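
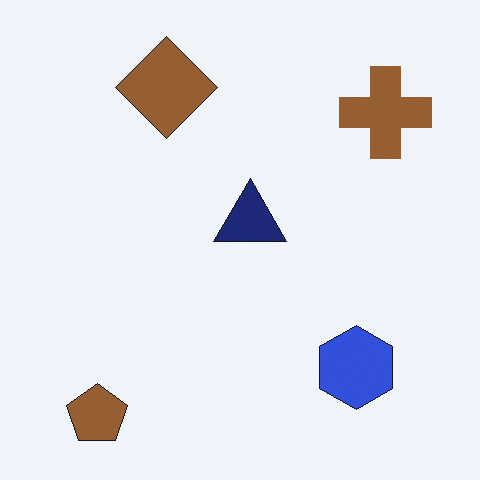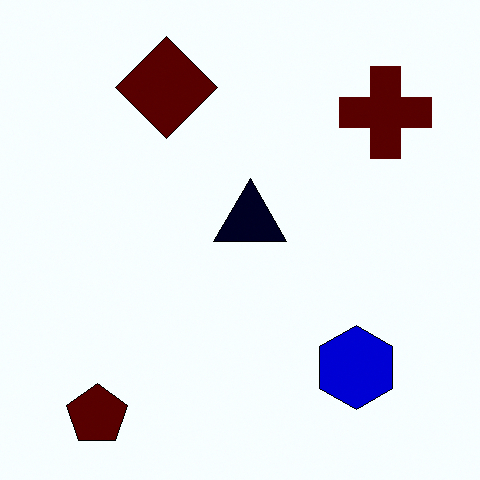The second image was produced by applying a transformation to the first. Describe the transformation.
The image was given much higher contrast.

Tones are pushed away from mid-grey across the whole image — a global contrast change.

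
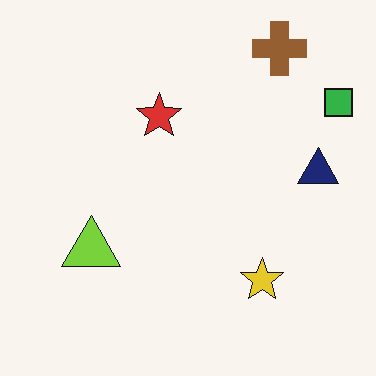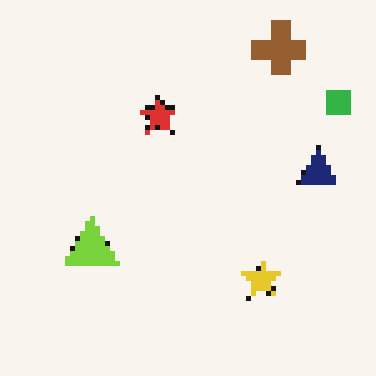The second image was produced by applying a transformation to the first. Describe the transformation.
The transformation is: mildly pixelated.

Shapes are reduced to large square blocks; fine edges and outlines are lost — a downscale-then-upscale (mosaic) effect.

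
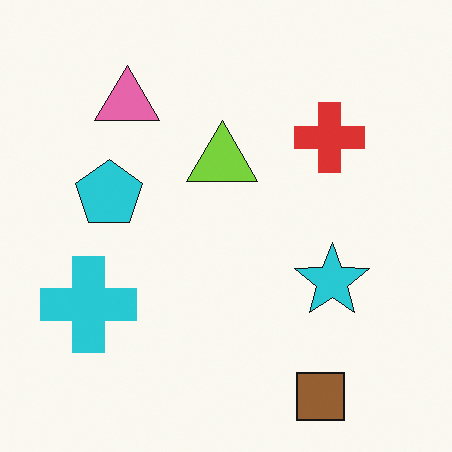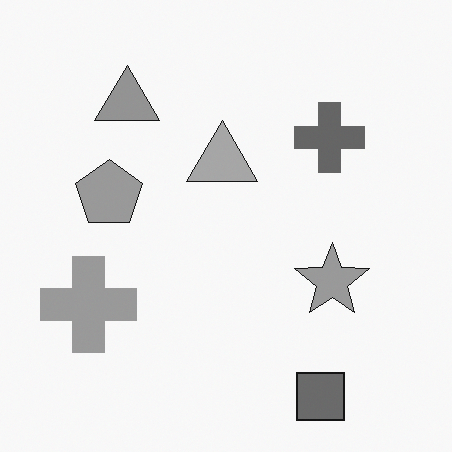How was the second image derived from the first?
The transformation is: converted to grayscale.

All color is removed — every shape is now a shade of grey.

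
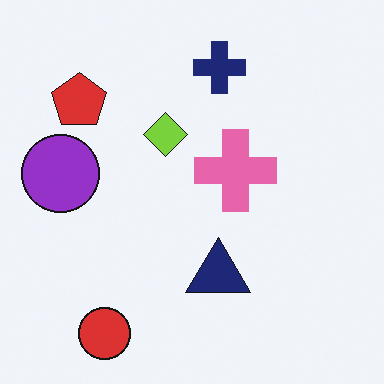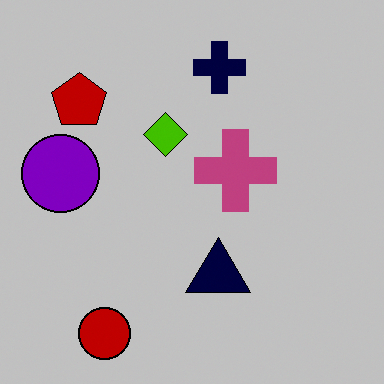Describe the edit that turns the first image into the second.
The transformation is: heavily posterized to just a handful of flat colors.

Each flat color has snapped to a coarser quantized level — most visibly, the near-white background has dropped to a flat grey.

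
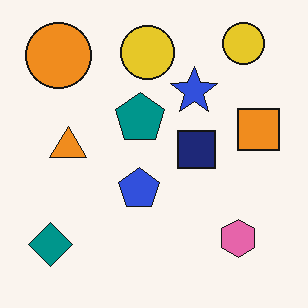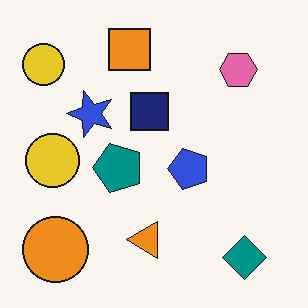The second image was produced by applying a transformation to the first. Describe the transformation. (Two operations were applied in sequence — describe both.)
This is the original image rotated 90° counter-clockwise, then JPEG-compressed with visible artifacts.

The orange circle sits in the top-left of the first image and the bottom-left of the second — consistent with a whole-image 90° counter-clockwise rotation. Blocky 8×8 compression artifacts appear around shape edges and the flat background shows ringing — characteristic JPEG degradation.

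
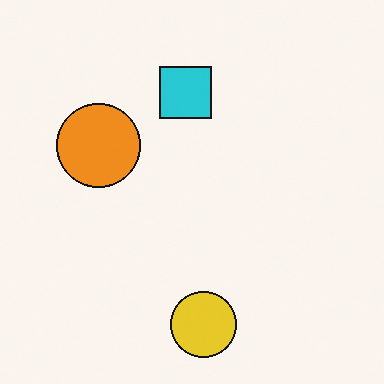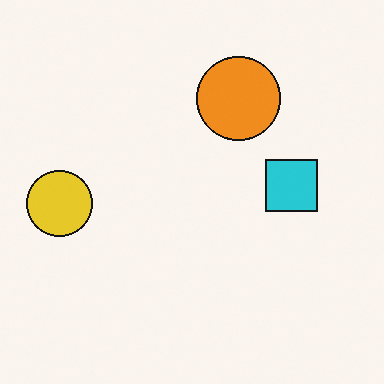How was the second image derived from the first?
It was rotated 90° clockwise.

The yellow circle sits in the bottom of the first image and the left of the second — consistent with a whole-image 90° clockwise rotation.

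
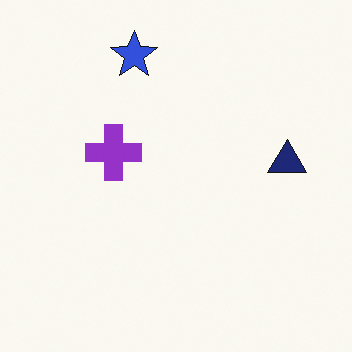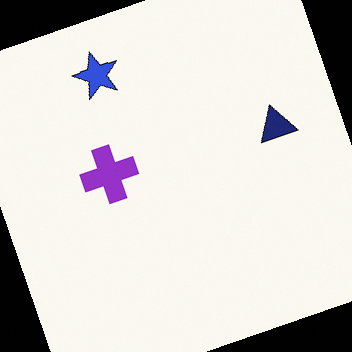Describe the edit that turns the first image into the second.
This is the original image rotated counter-clockwise by a moderate amount.

Every shape is tilted by the same angle and the image corners show triangular fill wedges — a whole-image rotation by a non-right angle.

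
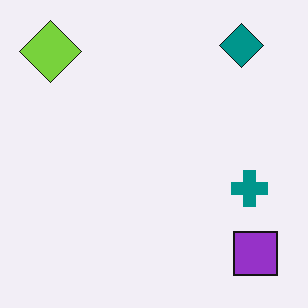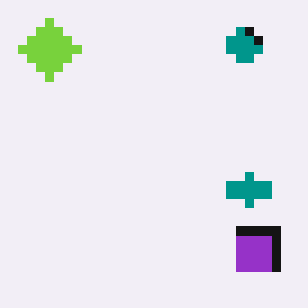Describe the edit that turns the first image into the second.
The second image is the first coarsely pixelated.

Shapes are reduced to large square blocks; fine edges and outlines are lost — a downscale-then-upscale (mosaic) effect.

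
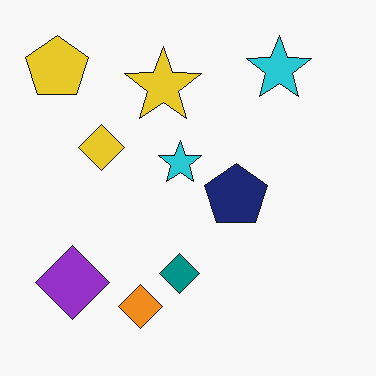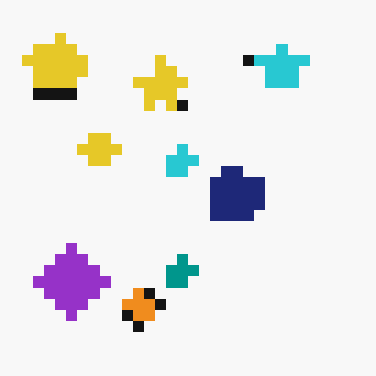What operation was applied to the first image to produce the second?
Heavily pixelated into large blocks.

Shapes are reduced to large square blocks; fine edges and outlines are lost — a downscale-then-upscale (mosaic) effect.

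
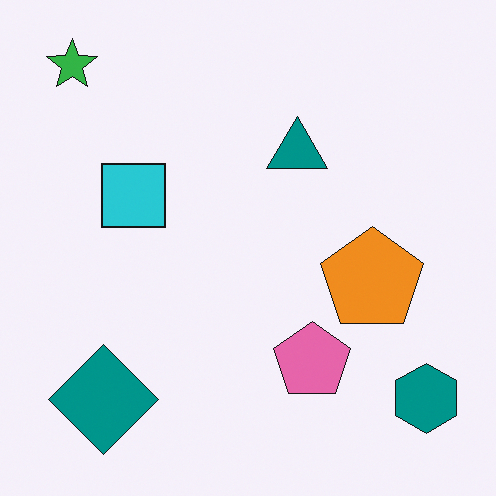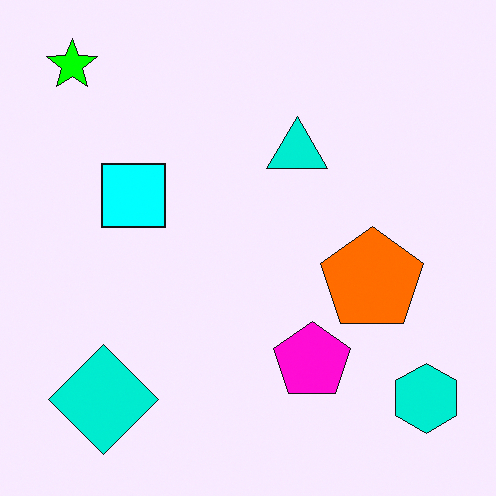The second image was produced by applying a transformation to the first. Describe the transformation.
The transformation is: heavily oversaturated.

All colors are more vivid — a global saturation change.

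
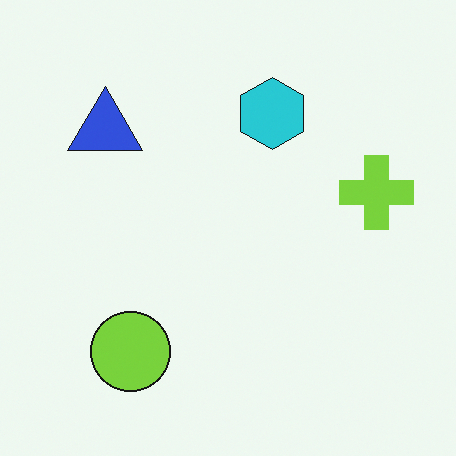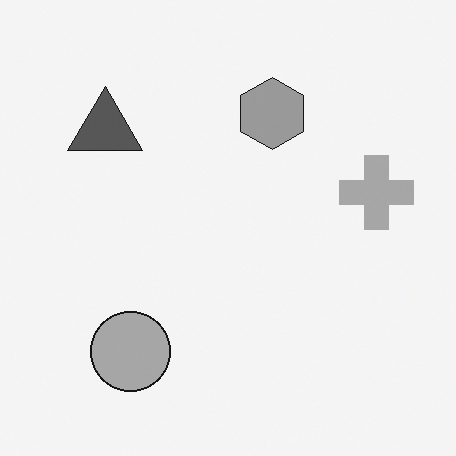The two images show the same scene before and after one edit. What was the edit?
Converted to grayscale.

All color is removed — every shape is now a shade of grey.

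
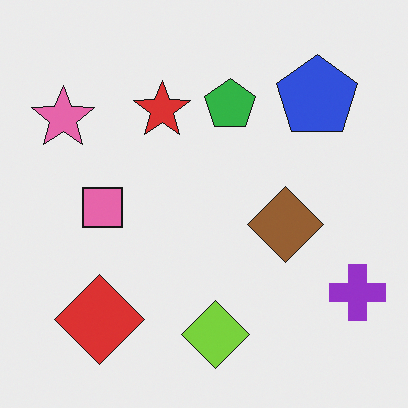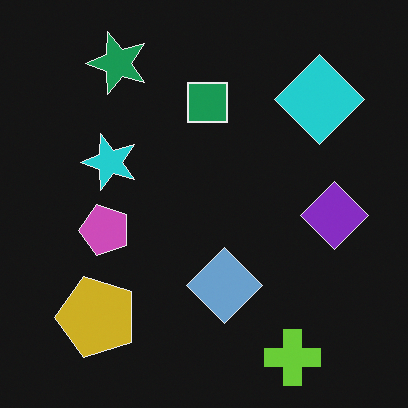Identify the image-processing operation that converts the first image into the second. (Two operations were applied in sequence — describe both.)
The transformation is: color-inverted (negative), then transposed (reflected across the top-left ↔ bottom-right diagonal).

The light background has become dark and every shape's color is its complement — a photographic negative. Shapes have swapped their row and column positions — what was in the top-right is now in the bottom-left — a diagonal reflection.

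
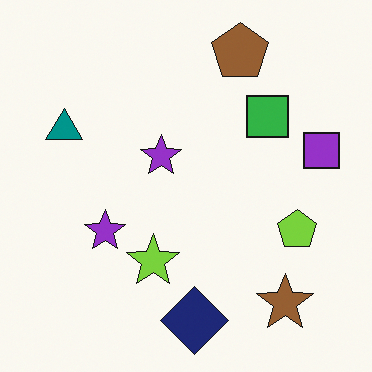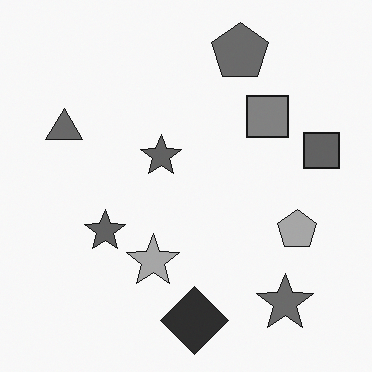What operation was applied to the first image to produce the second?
It was converted to grayscale.

All color is removed — every shape is now a shade of grey.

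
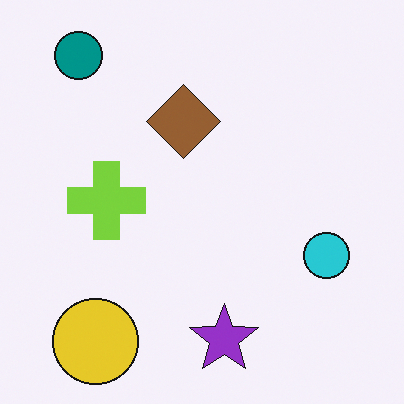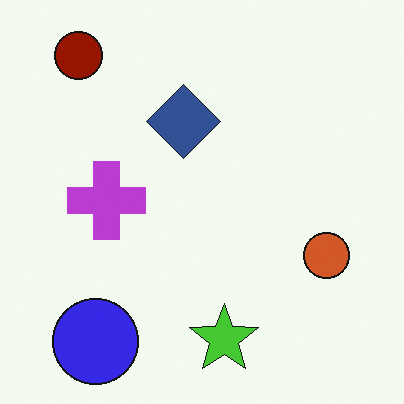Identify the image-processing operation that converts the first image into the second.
Hue-shifted through roughly half the color wheel.

Every shape's color has rotated by the same amount around the hue wheel — a uniform hue shift.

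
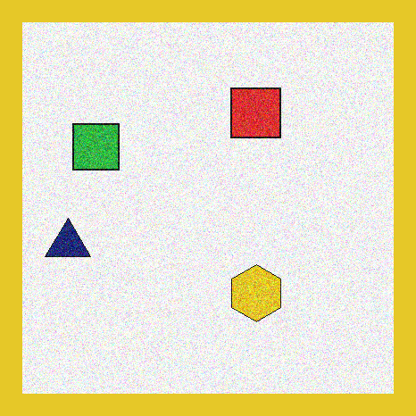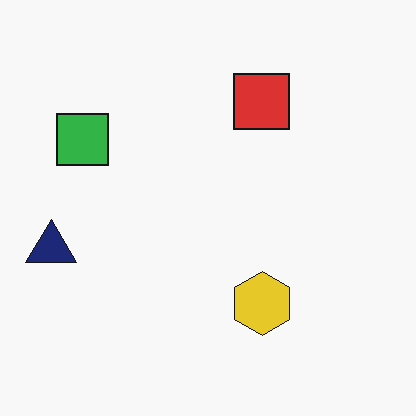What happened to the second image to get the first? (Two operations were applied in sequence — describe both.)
The transformation is: degraded with a thick layer of grain, then framed with a yellow border.

Random speckle covers the whole image, including the flat background. A solid yellow frame runs around the edge of the first image, with the content slightly shrunk inside it.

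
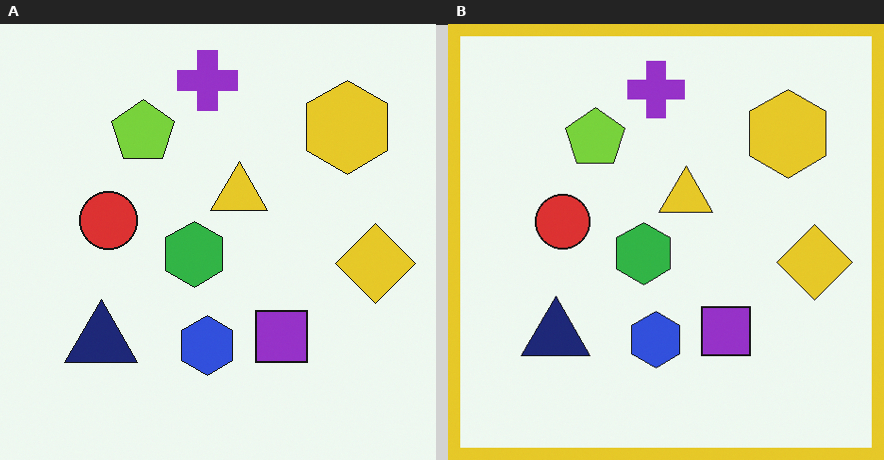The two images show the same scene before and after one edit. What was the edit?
Framed with a yellow border.

A solid yellow frame runs around the edge of the right (B) image, with the content slightly shrunk inside it.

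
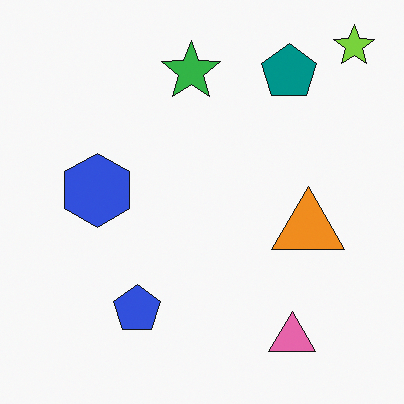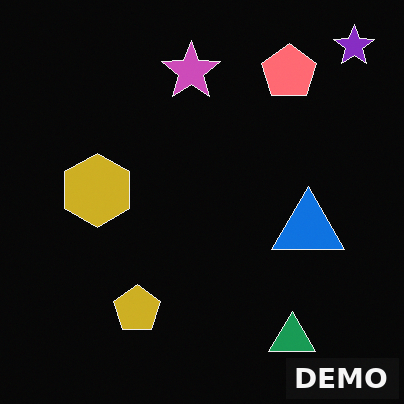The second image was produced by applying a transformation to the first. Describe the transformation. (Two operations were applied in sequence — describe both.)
It was color-inverted (negative), then watermarked with the text "DEMO" in the lower-right corner.

The light background has become dark and every shape's color is its complement — a photographic negative. A dark label reading "DEMO" appears in the lower-right corner.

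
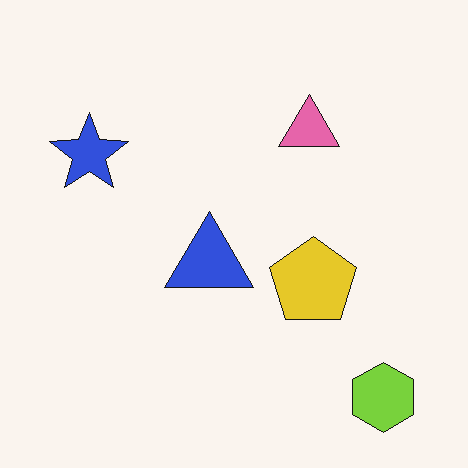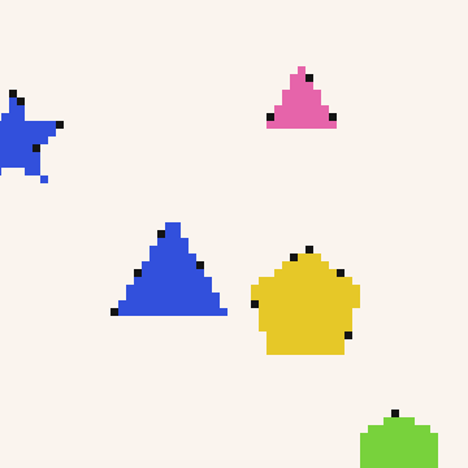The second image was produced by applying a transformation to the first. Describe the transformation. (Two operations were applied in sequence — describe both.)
The image was moderately pixelated, then cropped slightly and scaled back up.

Shapes are reduced to large square blocks; fine edges and outlines are lost — a downscale-then-upscale (mosaic) effect. The visible shapes are larger and the field of view is narrower; shapes near the original edges may be partly or wholly outside the frame — a crop-and-rescale.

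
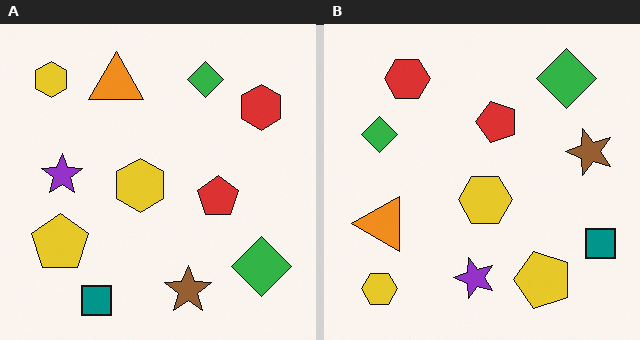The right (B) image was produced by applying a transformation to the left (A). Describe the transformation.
The right (B) image is the left (A) rotated 90° counter-clockwise.

The teal square sits in the bottom-left of the left (A) image and the bottom-right of the right (B) — consistent with a whole-image 90° counter-clockwise rotation.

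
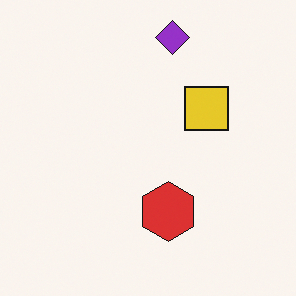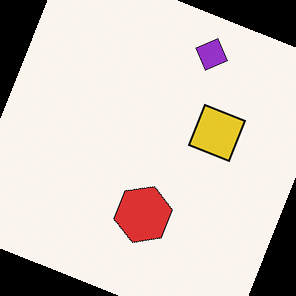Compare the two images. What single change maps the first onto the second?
The second image is the first rotated clockwise by a moderate amount.

Every shape is tilted by the same angle and the image corners show triangular fill wedges — a whole-image rotation by a non-right angle.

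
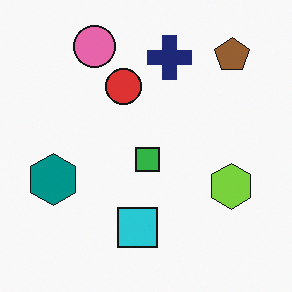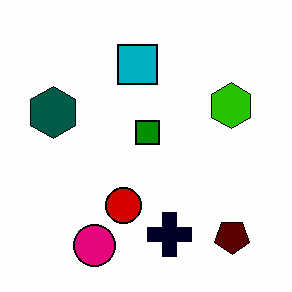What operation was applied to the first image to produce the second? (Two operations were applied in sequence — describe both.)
This is the original image given much higher contrast, then flipped vertically (top ↔ bottom).

Tones are pushed away from mid-grey across the whole image — a global contrast change. The pink circle is in the top-left of the first image and the bottom-left of the second — shapes on opposite sides of the horizontal midline have swapped in a mirror flip.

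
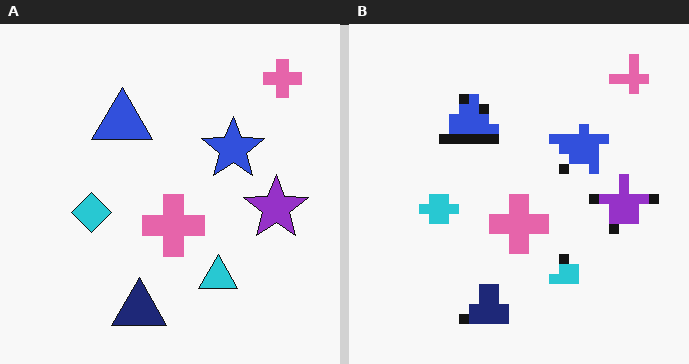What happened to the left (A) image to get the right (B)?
This is the original image coarsely pixelated.

Shapes are reduced to large square blocks; fine edges and outlines are lost — a downscale-then-upscale (mosaic) effect.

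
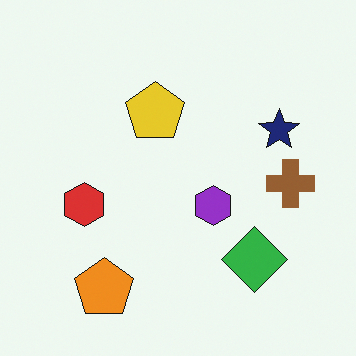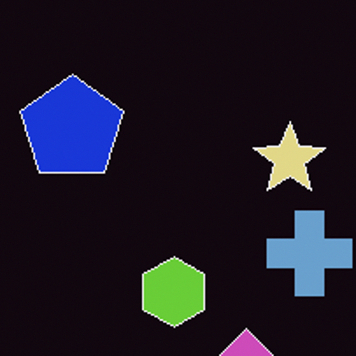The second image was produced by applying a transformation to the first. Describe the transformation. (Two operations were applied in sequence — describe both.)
This is the original image color-inverted (negative), then cropped to a noticeably smaller region and rescaled.

The light background has become dark and every shape's color is its complement — a photographic negative. The visible shapes are larger and the field of view is narrower; shapes near the original edges may be partly or wholly outside the frame — a crop-and-rescale.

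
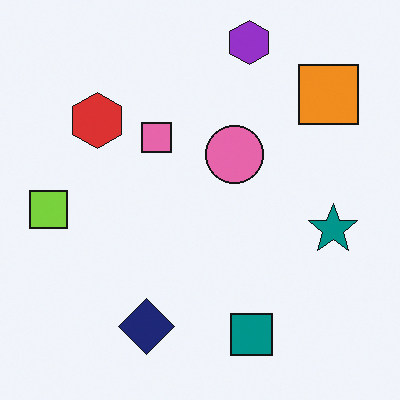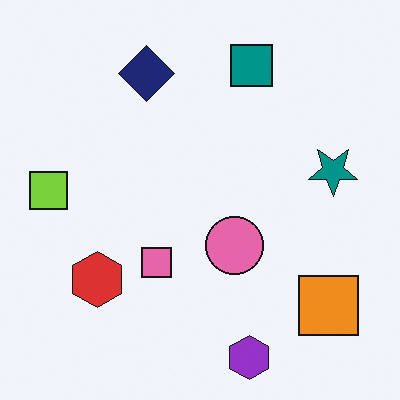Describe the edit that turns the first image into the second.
This is the original image flipped vertically (top ↔ bottom).

The purple hexagon is in the top of the first image and the bottom of the second — shapes on opposite sides of the horizontal midline have swapped in a mirror flip.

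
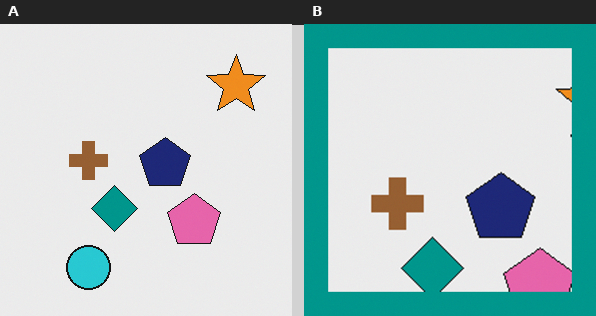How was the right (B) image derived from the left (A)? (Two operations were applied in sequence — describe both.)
The transformation is: cropped slightly and scaled back up, then framed with a teal border.

The visible shapes are larger and the field of view is narrower; shapes near the original edges may be partly or wholly outside the frame — a crop-and-rescale. A solid teal frame runs around the edge of the right (B) image, with the content slightly shrunk inside it.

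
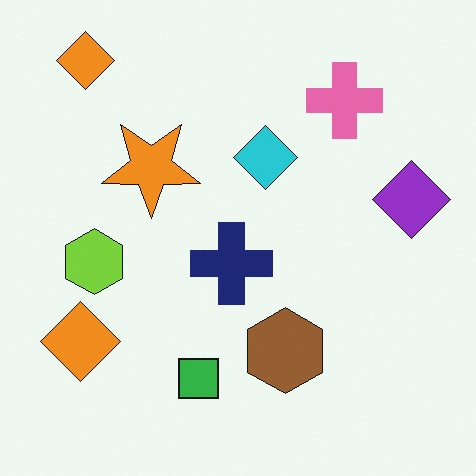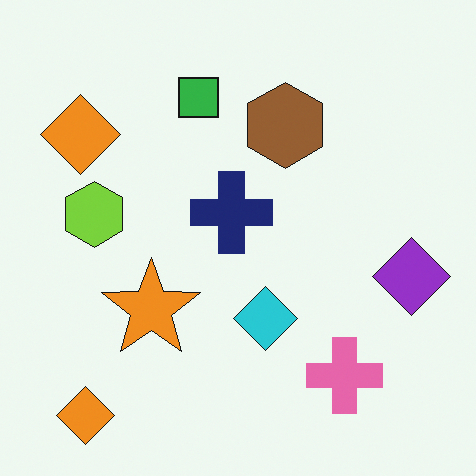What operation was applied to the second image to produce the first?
The first image is the second flipped vertically (top ↔ bottom).

The green square is in the top of the second image and the bottom of the first — shapes on opposite sides of the horizontal midline have swapped in a mirror flip.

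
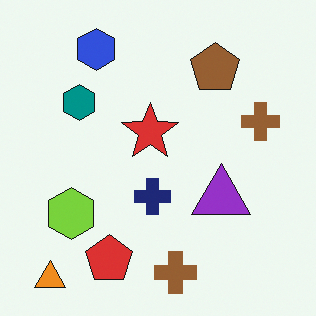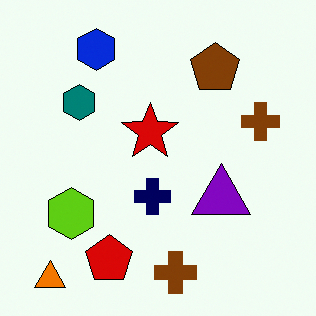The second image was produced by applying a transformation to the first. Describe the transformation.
The image was given slightly increased contrast.

Tones are pushed away from mid-grey across the whole image — a global contrast change.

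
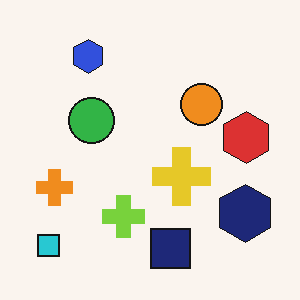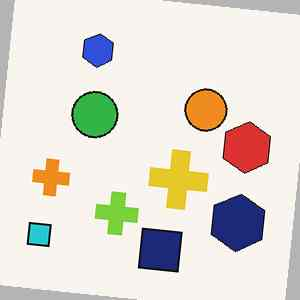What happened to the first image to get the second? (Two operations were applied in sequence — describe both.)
Rotated clockwise by a small amount, then given moderate JPEG compression.

Every shape is tilted by the same angle and the image corners show triangular fill wedges — a whole-image rotation by a non-right angle. Blocky 8×8 compression artifacts appear around shape edges and the flat background shows ringing — characteristic JPEG degradation.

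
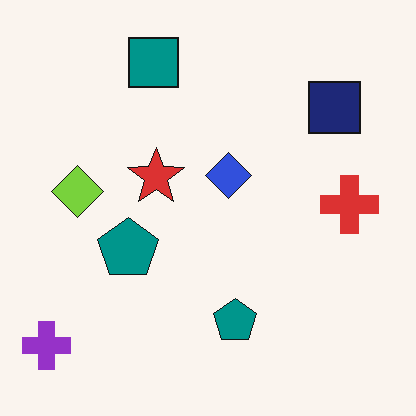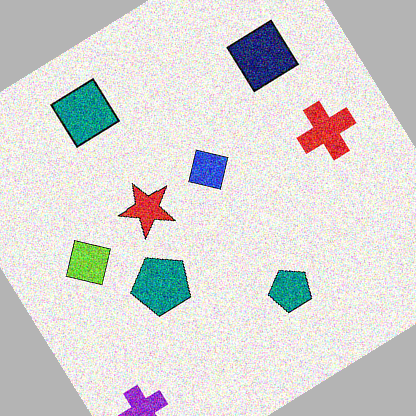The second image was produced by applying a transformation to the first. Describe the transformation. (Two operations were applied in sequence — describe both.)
It was degraded with heavy additive noise, then rotated counter-clockwise by a large amount — several tens of degrees.

Random speckle covers the whole image, including the flat background. Every shape is tilted by the same angle and the image corners show triangular fill wedges — a whole-image rotation by a non-right angle.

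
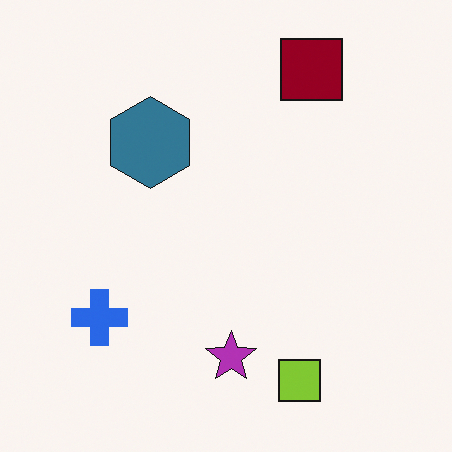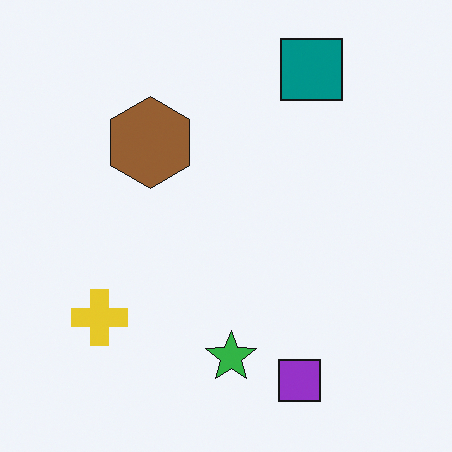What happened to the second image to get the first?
This is the original image hue-shifted through roughly half the color wheel.

Every shape's color has rotated by the same amount around the hue wheel — a uniform hue shift.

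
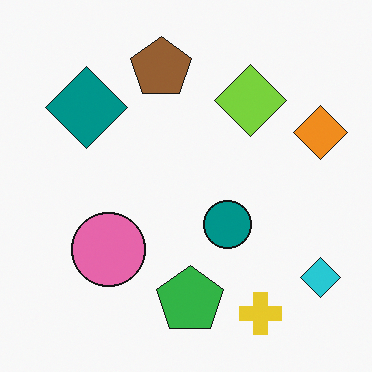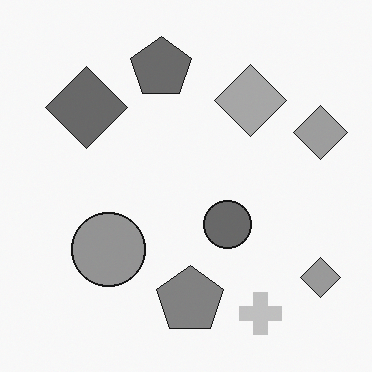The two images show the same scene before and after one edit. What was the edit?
The image was converted to grayscale.

All color is removed — every shape is now a shade of grey.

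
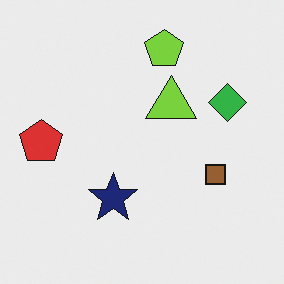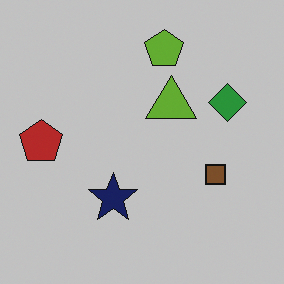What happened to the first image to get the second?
The second image is the first darkened a little.

Every pixel — background and shapes alike — is uniformly darkened.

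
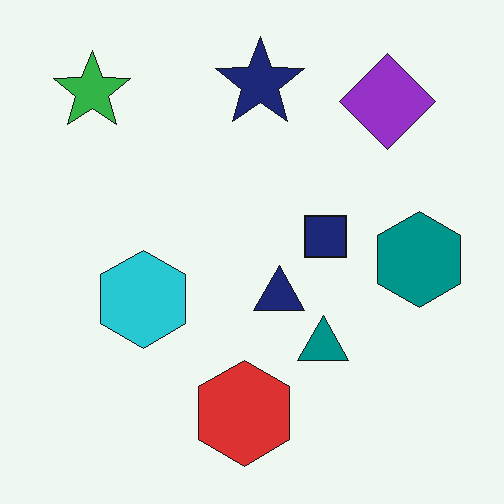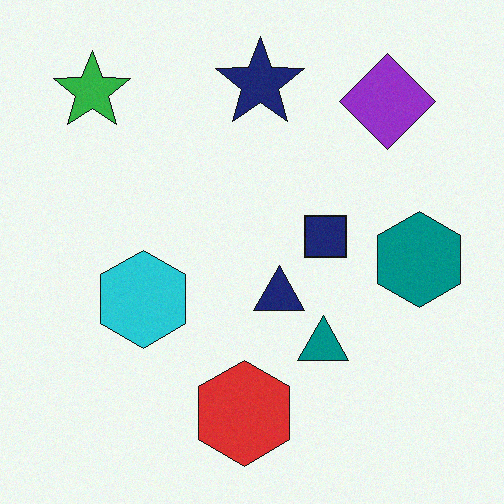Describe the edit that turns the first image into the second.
This is the original image degraded with a light layer of grain.

Random speckle covers the whole image, including the flat background.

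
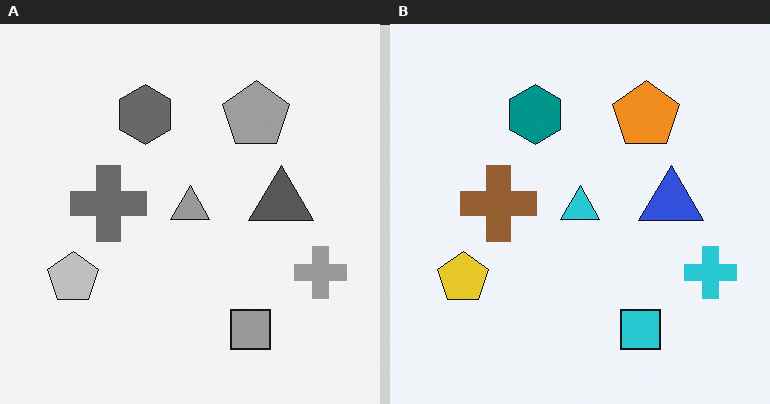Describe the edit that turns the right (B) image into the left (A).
It was converted to grayscale.

All color is removed — every shape is now a shade of grey.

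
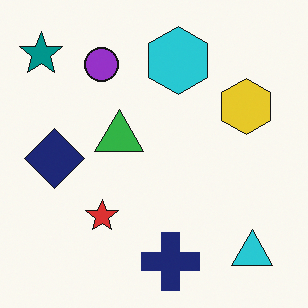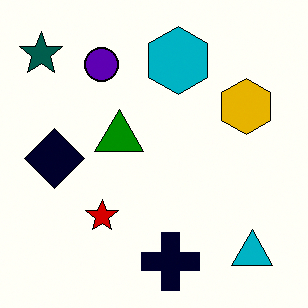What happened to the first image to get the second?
Given much higher contrast.

Tones are pushed away from mid-grey across the whole image — a global contrast change.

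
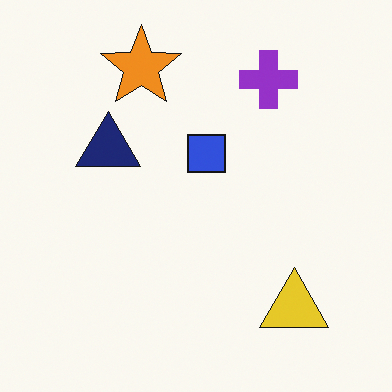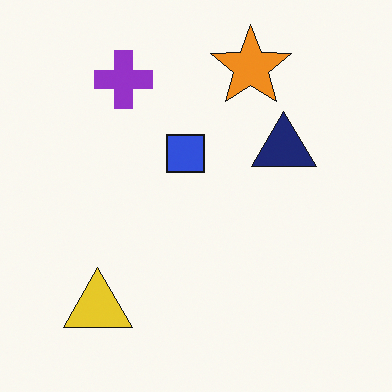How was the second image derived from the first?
Flipped horizontally (left ↔ right).

The yellow triangle is in the bottom-right of the first image and the bottom-left of the second — shapes on opposite sides of the vertical midline have swapped in a mirror flip.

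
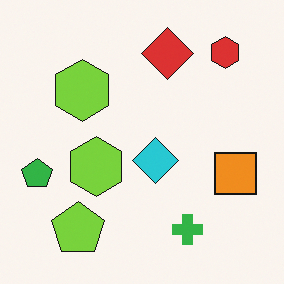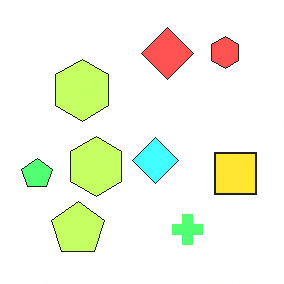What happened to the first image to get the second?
This is the original image brightened a lot.

Every pixel — background and shapes alike — is uniformly brightened.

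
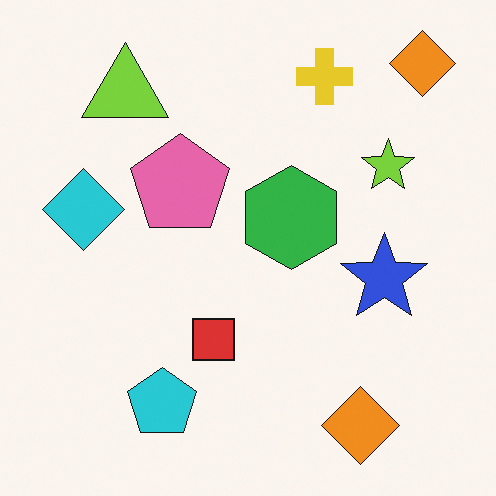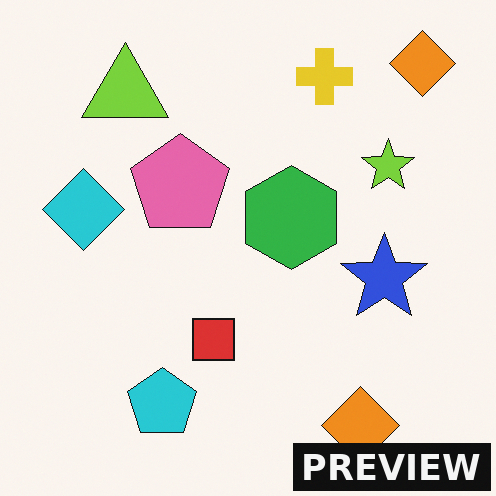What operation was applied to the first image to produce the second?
The transformation is: watermarked with the text "PREVIEW" in the lower-right corner.

A dark label reading "PREVIEW" appears in the lower-right corner.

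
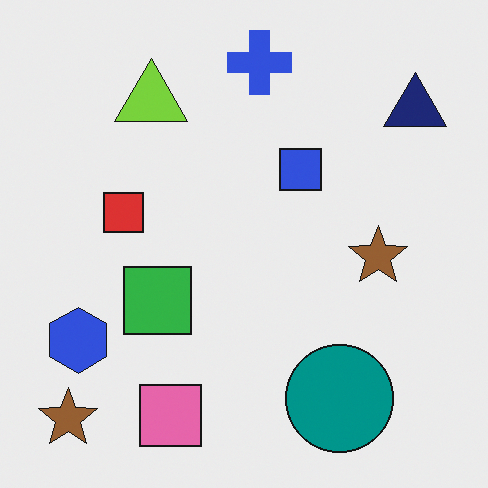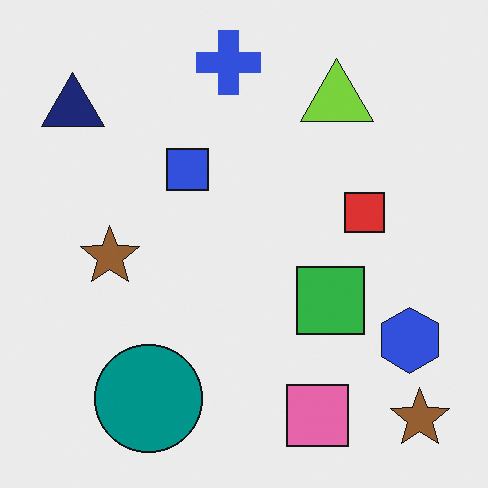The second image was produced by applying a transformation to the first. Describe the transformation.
It was flipped horizontally (left ↔ right).

The navy triangle is in the top-right of the first image and the top-left of the second — shapes on opposite sides of the vertical midline have swapped in a mirror flip.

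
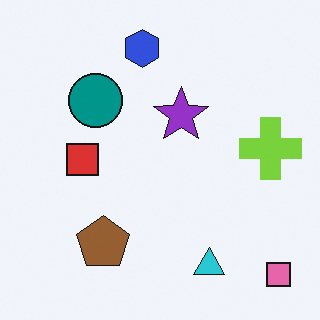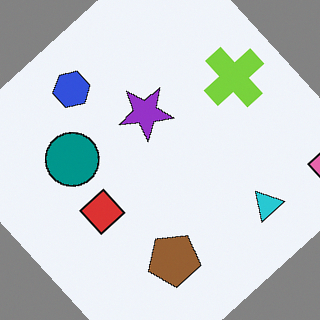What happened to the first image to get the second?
Rotated counter-clockwise by a large amount — several tens of degrees.

Every shape is tilted by the same angle and the image corners show triangular fill wedges — a whole-image rotation by a non-right angle.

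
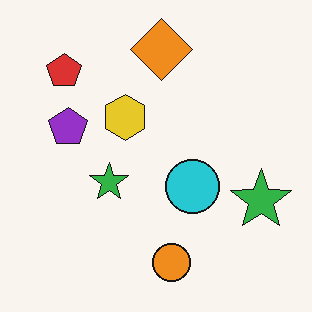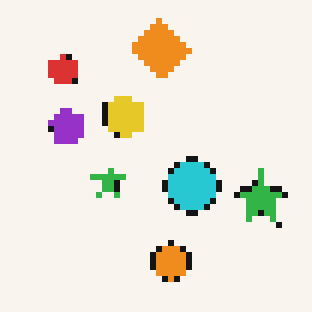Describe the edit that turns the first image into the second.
This is the original image pixelated into visible square blocks.

Shapes are reduced to large square blocks; fine edges and outlines are lost — a downscale-then-upscale (mosaic) effect.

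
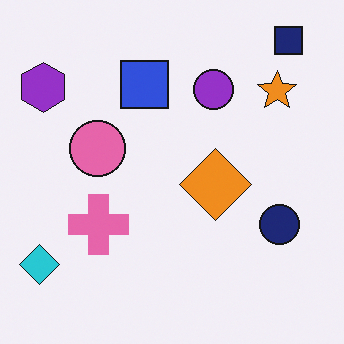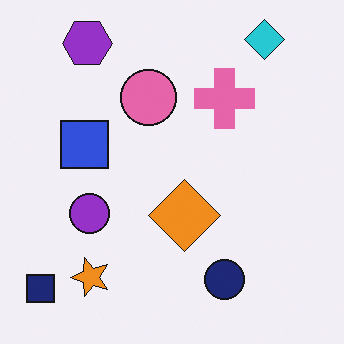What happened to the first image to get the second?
It was transposed (reflected across the top-left ↔ bottom-right diagonal).

Shapes have swapped their row and column positions — what was in the top-right is now in the bottom-left — a diagonal reflection.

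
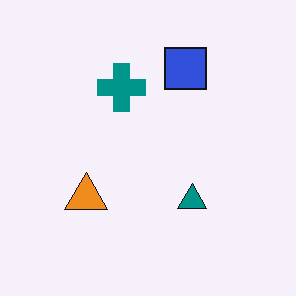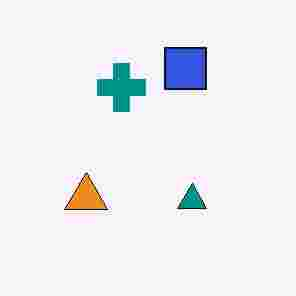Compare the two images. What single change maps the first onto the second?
The image was degraded with heavy JPEG compression.

Blocky 8×8 compression artifacts appear around shape edges and the flat background shows ringing — characteristic JPEG degradation.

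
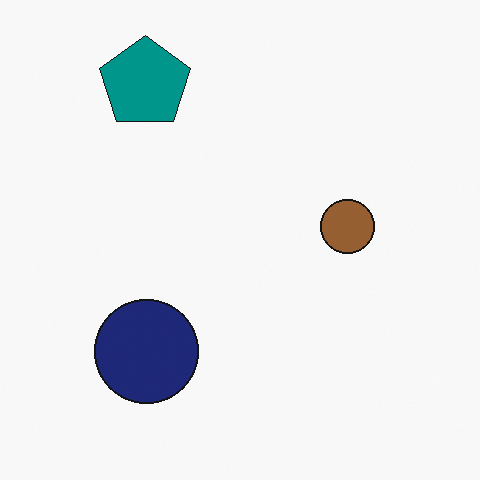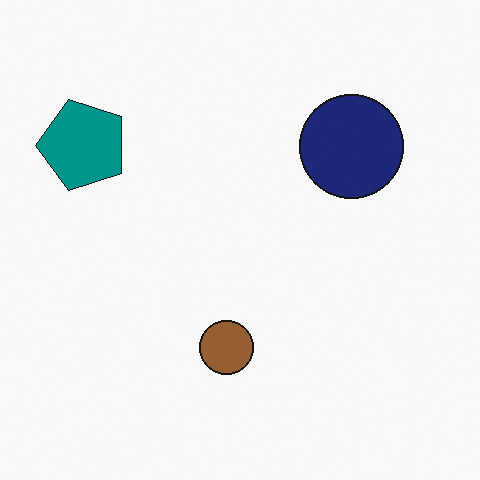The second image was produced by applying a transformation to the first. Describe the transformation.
The transformation is: transposed (reflected across the top-left ↔ bottom-right diagonal).

Shapes have swapped their row and column positions — what was in the top-right is now in the bottom-left — a diagonal reflection.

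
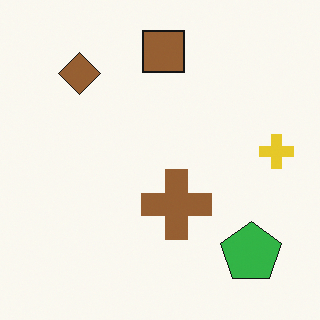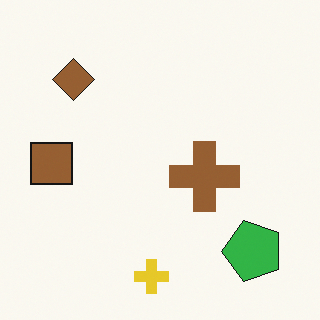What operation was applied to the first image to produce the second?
The transformation is: transposed (reflected across the top-left ↔ bottom-right diagonal).

Shapes have swapped their row and column positions — what was in the top-right is now in the bottom-left — a diagonal reflection.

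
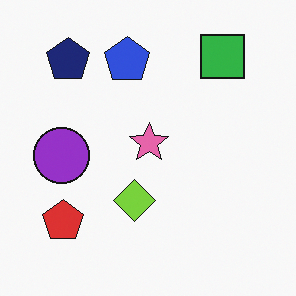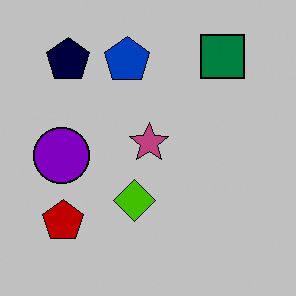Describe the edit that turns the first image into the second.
The second image is the first heavily posterized to just a handful of flat colors.

Each flat color has snapped to a coarser quantized level — most visibly, the near-white background has dropped to a flat grey.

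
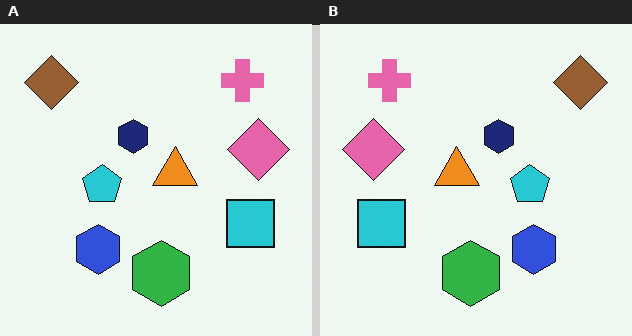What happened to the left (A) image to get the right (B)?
The right (B) image is the left (A) flipped horizontally (left ↔ right).

The brown diamond is in the top-left of the left (A) image and the top-right of the right (B) — shapes on opposite sides of the vertical midline have swapped in a mirror flip.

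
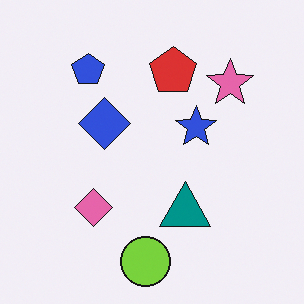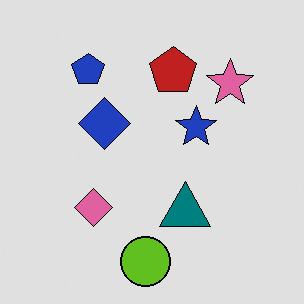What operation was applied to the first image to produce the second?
It was moderately posterized.

Each flat color has snapped to a coarser quantized level — most visibly, the near-white background has dropped to a flat grey.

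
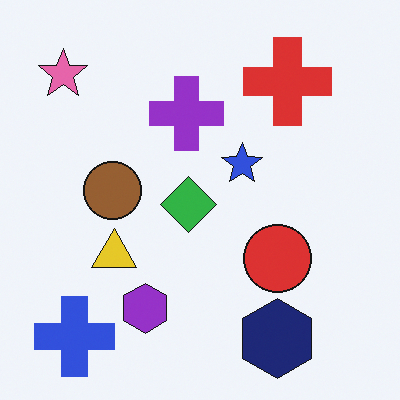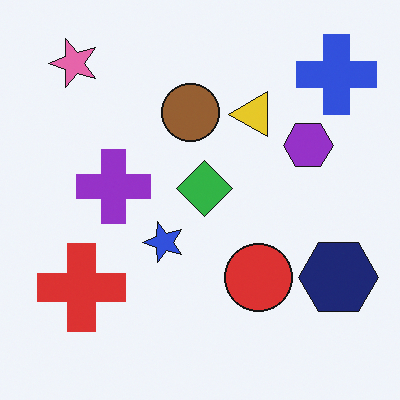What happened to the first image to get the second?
The transformation is: transposed (reflected across the top-left ↔ bottom-right diagonal).

Shapes have swapped their row and column positions — what was in the top-right is now in the bottom-left — a diagonal reflection.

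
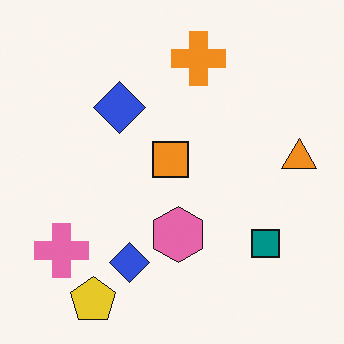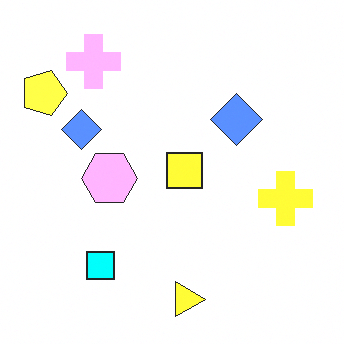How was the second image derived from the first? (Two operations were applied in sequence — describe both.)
The image was noticeably brightened, then rotated 90° clockwise.

Every pixel — background and shapes alike — is uniformly brightened. The yellow pentagon sits in the bottom-left of the first image and the top-left of the second — consistent with a whole-image 90° clockwise rotation.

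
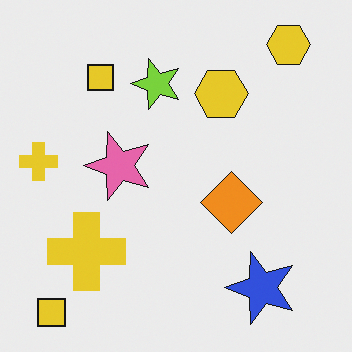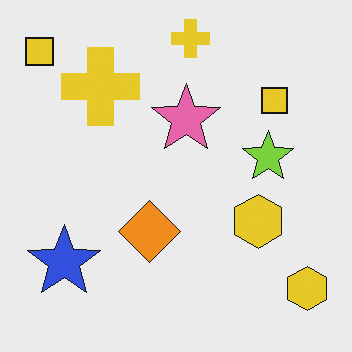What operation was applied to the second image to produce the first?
This is the original image rotated 90° counter-clockwise.

The blue star sits in the bottom-left of the second image and the bottom-right of the first — consistent with a whole-image 90° counter-clockwise rotation.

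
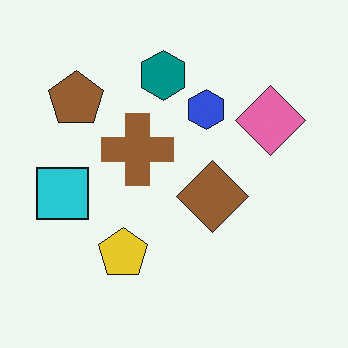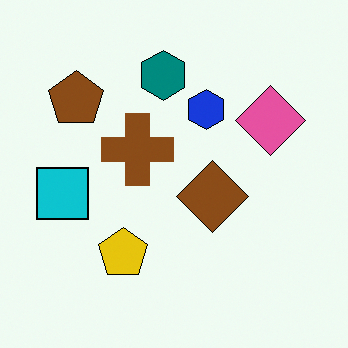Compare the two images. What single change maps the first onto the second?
The second image is the first given slightly increased contrast.

Tones are pushed away from mid-grey across the whole image — a global contrast change.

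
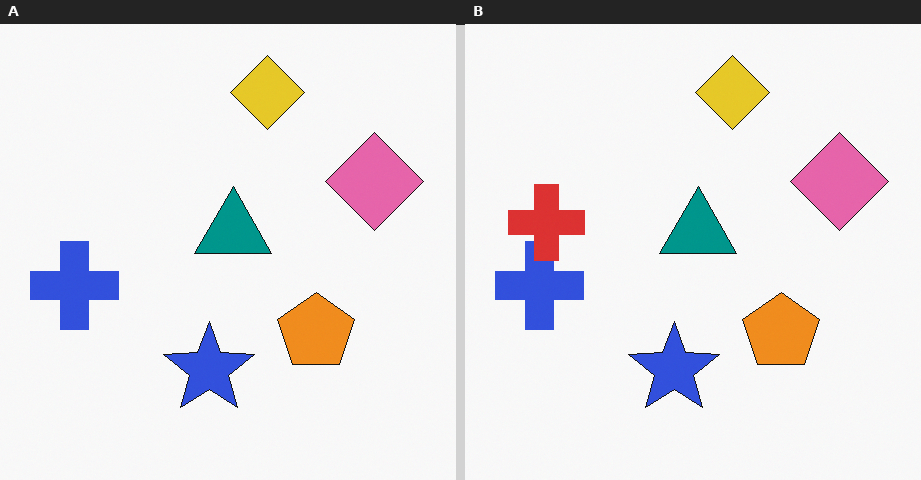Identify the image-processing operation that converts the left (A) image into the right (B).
The right (B) image is the left (A) overlaid with an additional red cross.

A red cross appears in the right (B) image that is absent from the left (A).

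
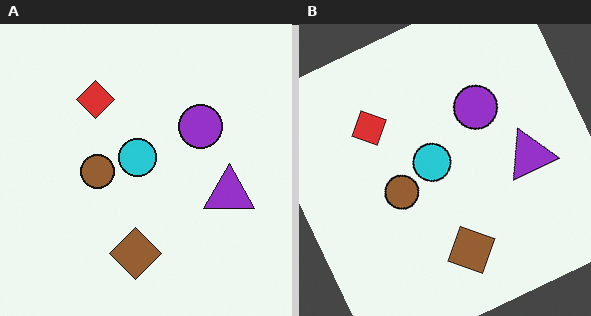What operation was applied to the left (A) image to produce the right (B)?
The transformation is: rotated counter-clockwise by a moderate amount.

Every shape is tilted by the same angle and the image corners show triangular fill wedges — a whole-image rotation by a non-right angle.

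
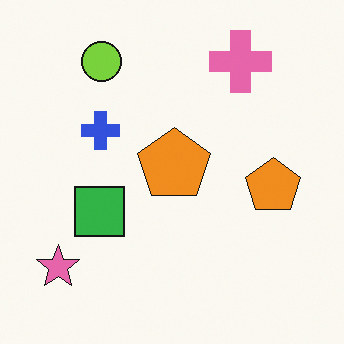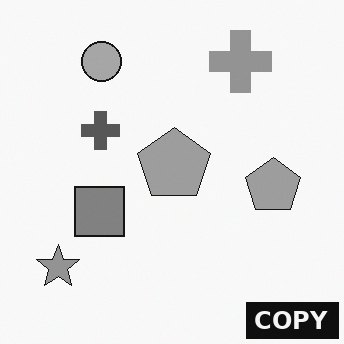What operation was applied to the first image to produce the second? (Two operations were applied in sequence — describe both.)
This is the original image converted to grayscale, then watermarked with the text "COPY" in the lower-right corner.

All color is removed — every shape is now a shade of grey. A dark label reading "COPY" appears in the lower-right corner.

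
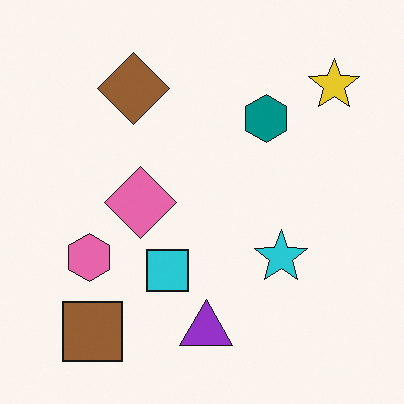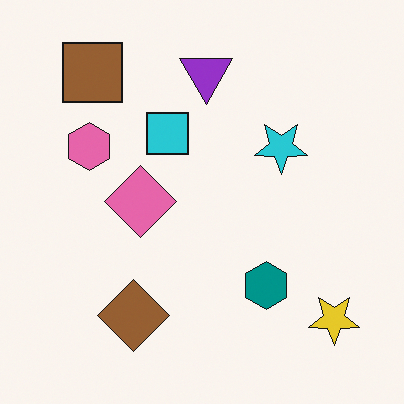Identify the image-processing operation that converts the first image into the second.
The image was flipped vertically (top ↔ bottom).

The brown square is in the bottom-left of the first image and the top-left of the second — shapes on opposite sides of the horizontal midline have swapped in a mirror flip.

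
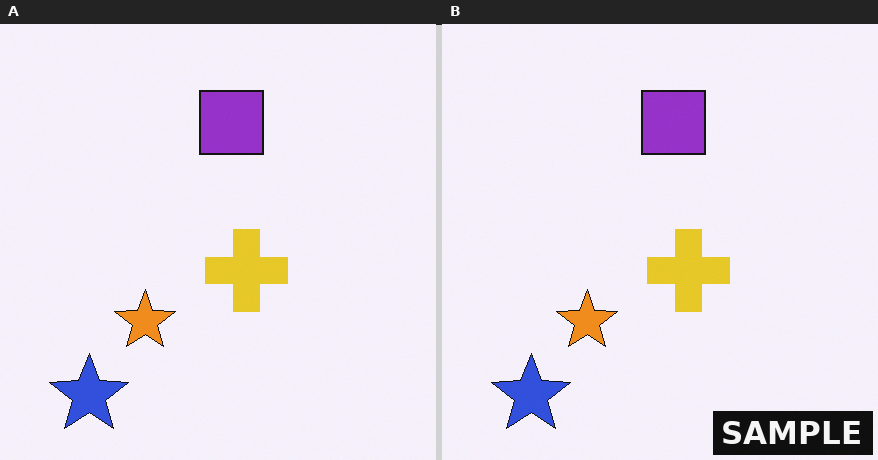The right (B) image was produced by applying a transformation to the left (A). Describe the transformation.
The image was watermarked with the text "SAMPLE" in the lower-right corner.

A dark label reading "SAMPLE" appears in the lower-right corner.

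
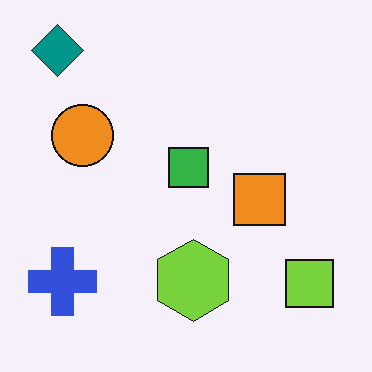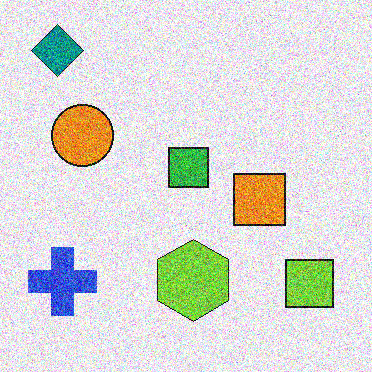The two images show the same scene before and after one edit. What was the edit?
The image was degraded with a thick layer of grain.

Random speckle covers the whole image, including the flat background.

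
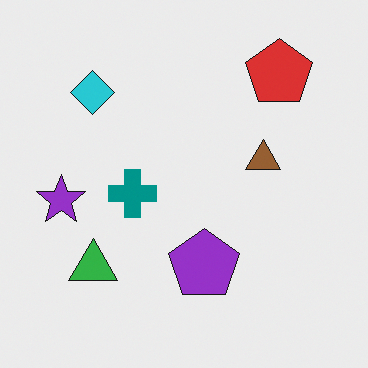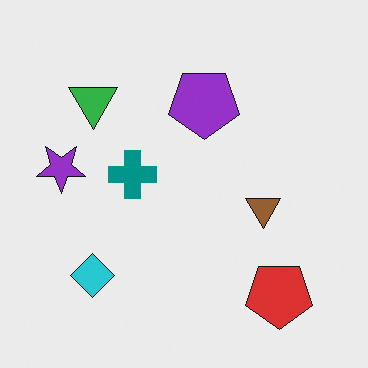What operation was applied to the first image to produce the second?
The transformation is: flipped vertically (top ↔ bottom).

The red pentagon is in the top-right of the first image and the bottom-right of the second — shapes on opposite sides of the horizontal midline have swapped in a mirror flip.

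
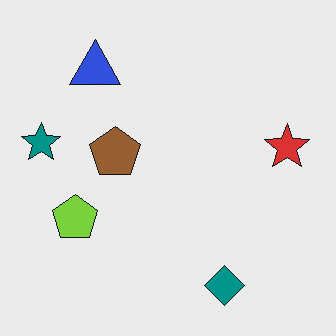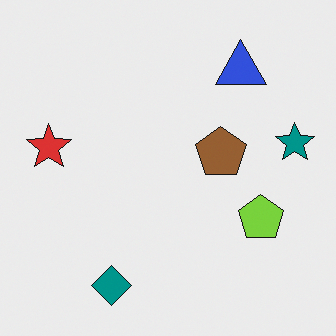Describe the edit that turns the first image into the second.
It was flipped horizontally (left ↔ right).

The teal star is in the left of the first image and the right of the second — shapes on opposite sides of the vertical midline have swapped in a mirror flip.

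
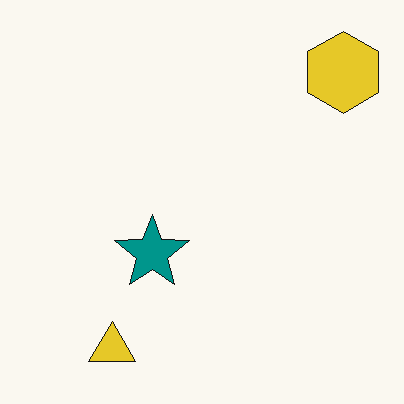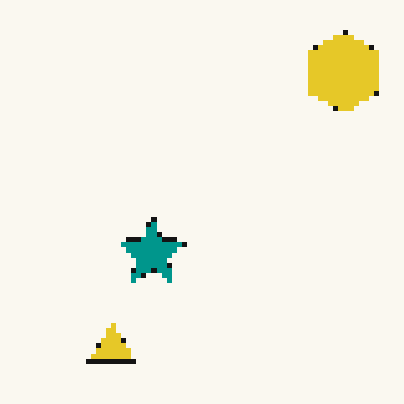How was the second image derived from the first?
Lightly pixelated (a mild mosaic effect).

Shapes are reduced to large square blocks; fine edges and outlines are lost — a downscale-then-upscale (mosaic) effect.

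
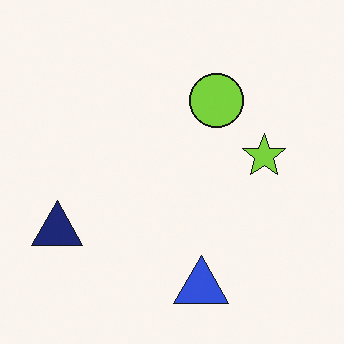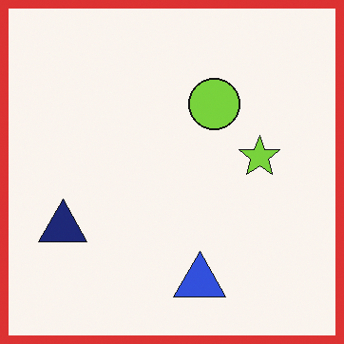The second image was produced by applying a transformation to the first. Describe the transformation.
The second image is the first framed with a red border.

A solid red frame runs around the edge of the second image, with the content slightly shrunk inside it.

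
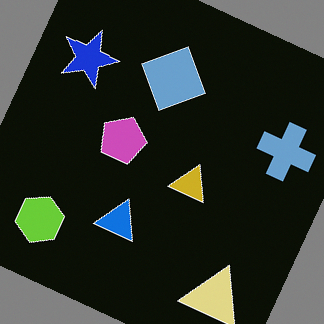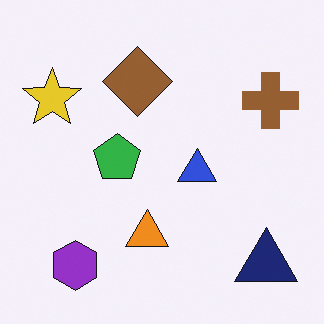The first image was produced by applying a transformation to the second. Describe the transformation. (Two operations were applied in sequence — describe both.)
This is the original image color-inverted (negative), then rotated clockwise by a moderate amount.

The light background has become dark and every shape's color is its complement — a photographic negative. Every shape is tilted by the same angle and the image corners show triangular fill wedges — a whole-image rotation by a non-right angle.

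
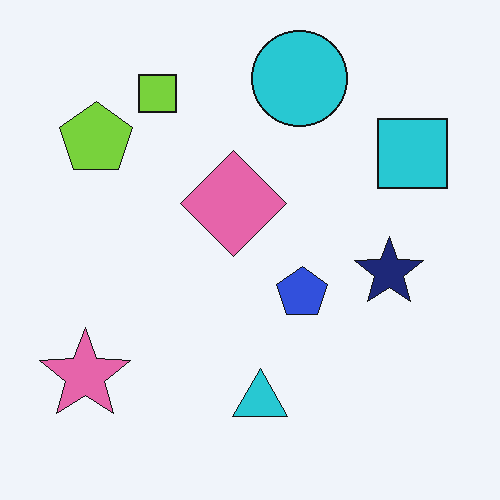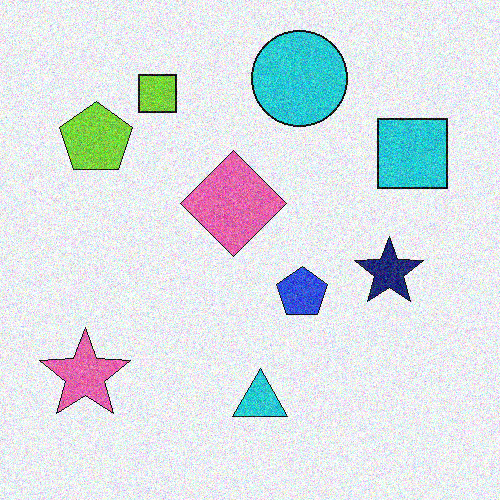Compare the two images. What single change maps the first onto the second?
This is the original image degraded with visible gaussian noise.

Random speckle covers the whole image, including the flat background.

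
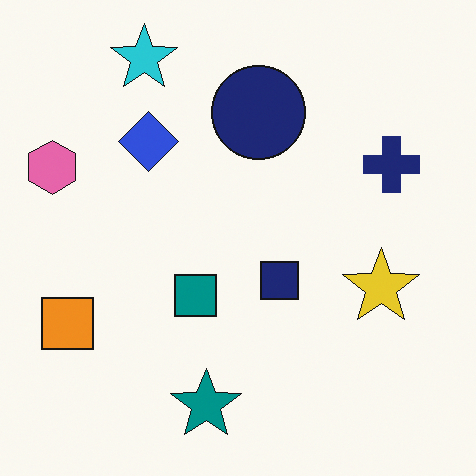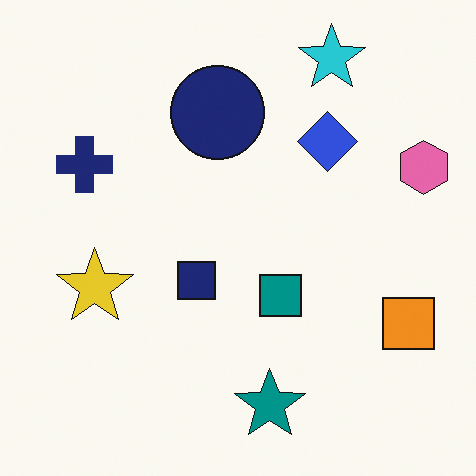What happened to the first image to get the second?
The transformation is: flipped horizontally (left ↔ right).

The pink hexagon is in the left of the first image and the right of the second — shapes on opposite sides of the vertical midline have swapped in a mirror flip.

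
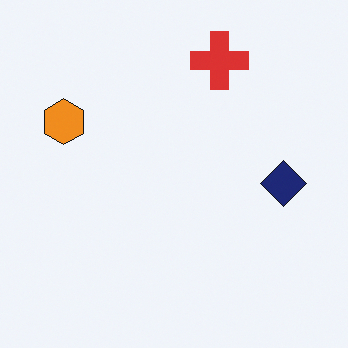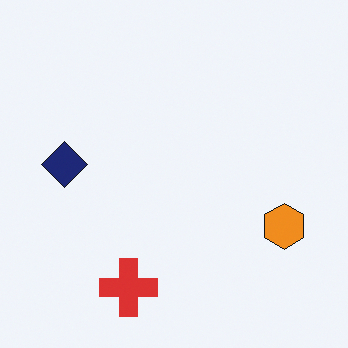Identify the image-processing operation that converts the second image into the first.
The transformation is: rotated 180°.

The red cross sits in the bottom of the second image and the top of the first — consistent with a whole-image 180° rotation.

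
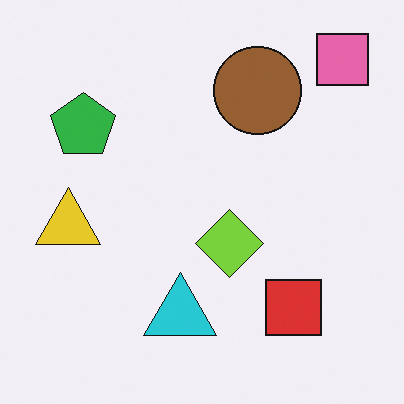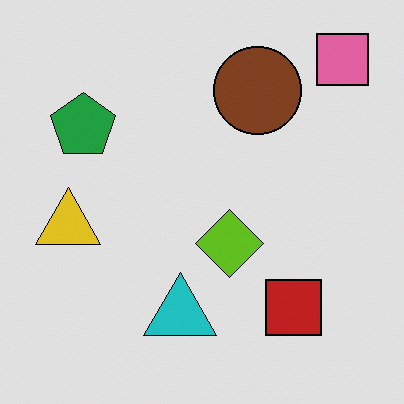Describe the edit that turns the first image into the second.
The transformation is: moderately posterized.

Each flat color has snapped to a coarser quantized level — most visibly, the near-white background has dropped to a flat grey.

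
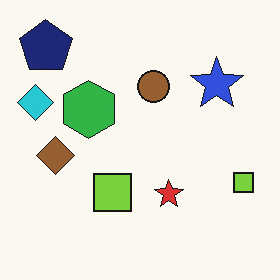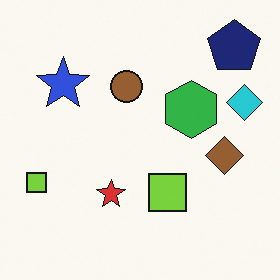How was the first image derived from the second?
The first image is the second flipped horizontally (left ↔ right).

The cyan diamond is in the right of the second image and the left of the first — shapes on opposite sides of the vertical midline have swapped in a mirror flip.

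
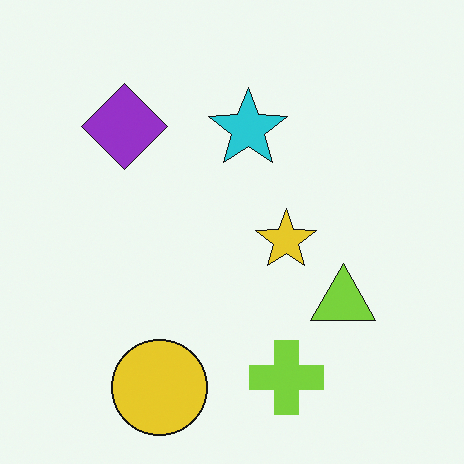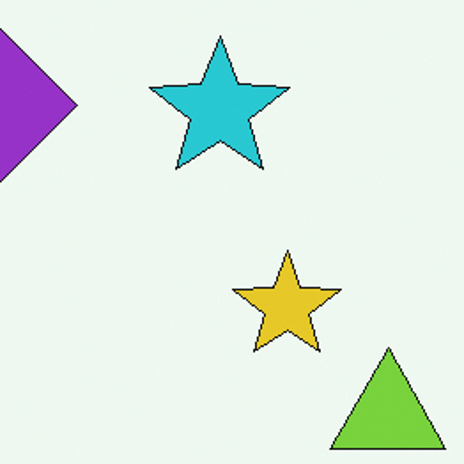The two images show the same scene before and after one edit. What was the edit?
This is the original image cropped to a noticeably smaller region and rescaled.

The visible shapes are larger and the field of view is narrower; shapes near the original edges may be partly or wholly outside the frame — a crop-and-rescale.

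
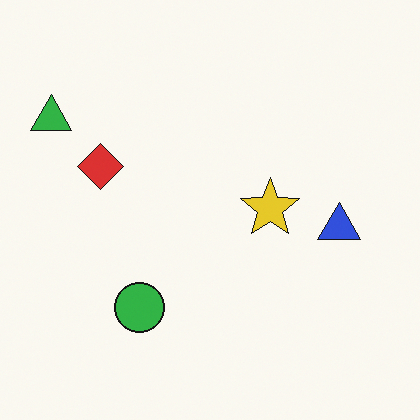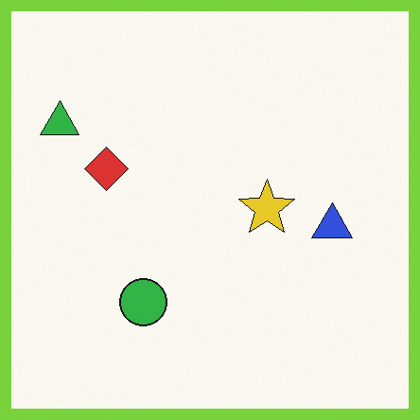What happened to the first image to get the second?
Framed with a lime border.

A solid lime frame runs around the edge of the second image, with the content slightly shrunk inside it.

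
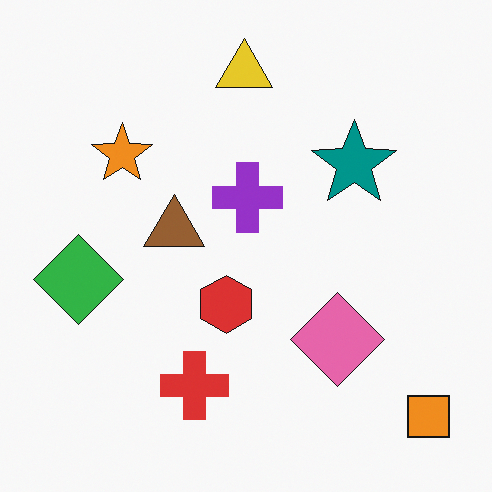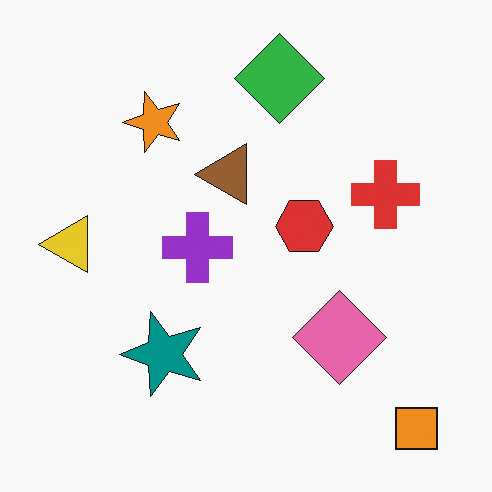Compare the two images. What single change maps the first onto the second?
The image was transposed (reflected across the top-left ↔ bottom-right diagonal).

Shapes have swapped their row and column positions — what was in the top-right is now in the bottom-left — a diagonal reflection.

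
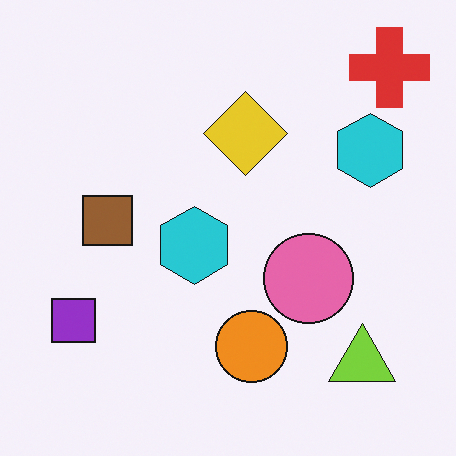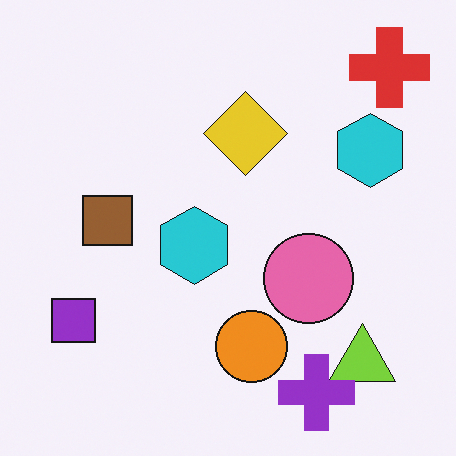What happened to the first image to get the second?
The second image is the first overlaid with an additional purple cross.

A purple cross appears in the second image that is absent from the first.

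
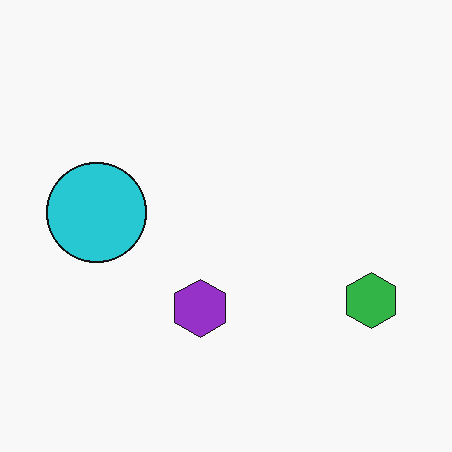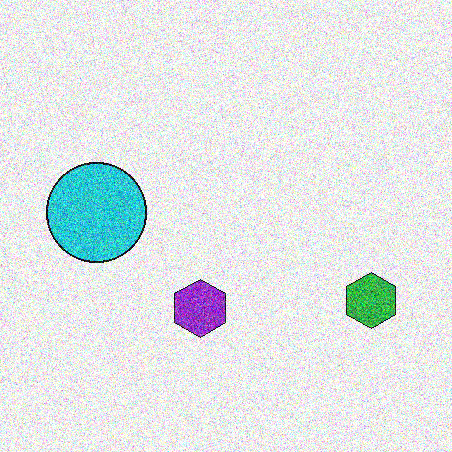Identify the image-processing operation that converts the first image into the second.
This is the original image degraded with a thick layer of grain.

Random speckle covers the whole image, including the flat background.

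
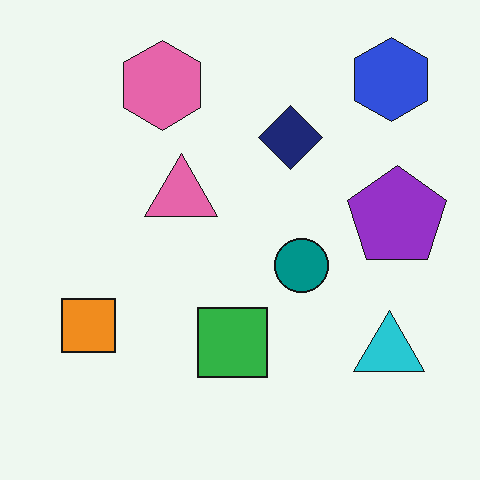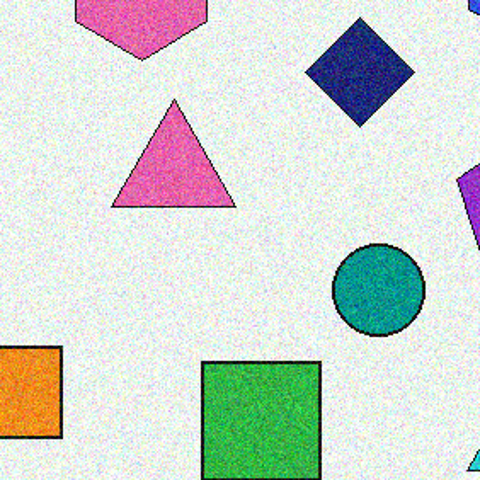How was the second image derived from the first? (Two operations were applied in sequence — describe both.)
The image was degraded with moderate additive noise, then cropped tightly and scaled back up.

Random speckle covers the whole image, including the flat background. The visible shapes are larger and the field of view is narrower; shapes near the original edges may be partly or wholly outside the frame — a crop-and-rescale.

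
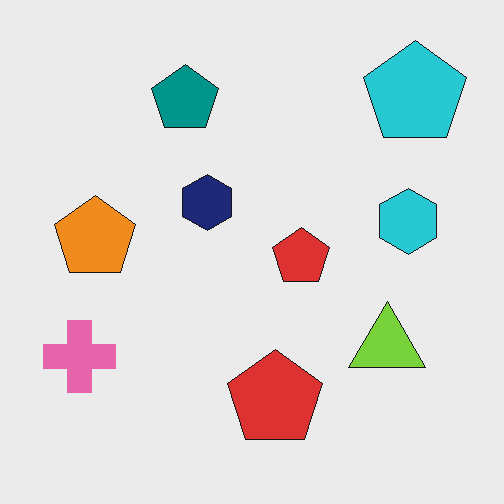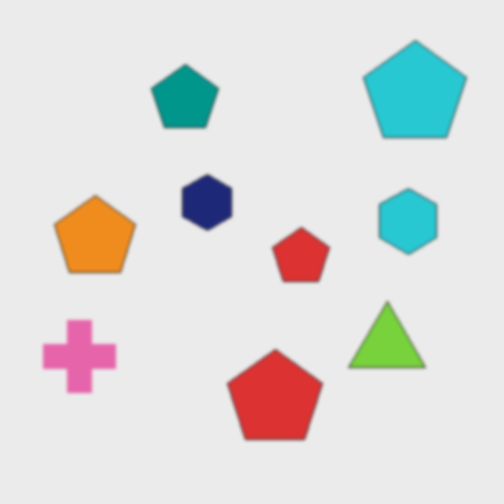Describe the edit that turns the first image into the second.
This is the original image lightly blurred.

Shape edges and outlines are uniformly softened across the whole image.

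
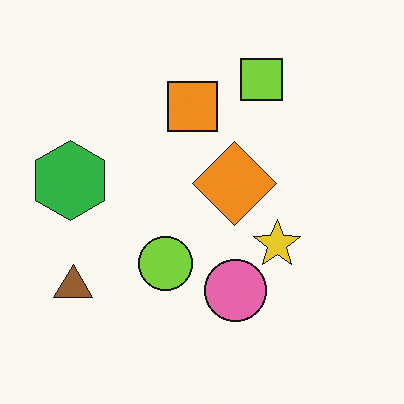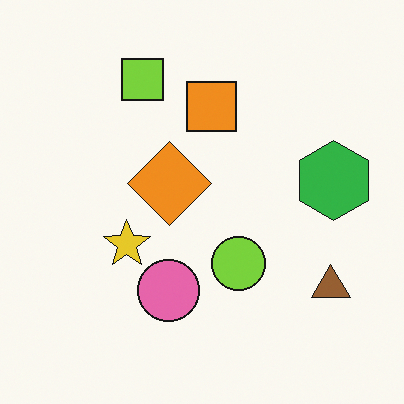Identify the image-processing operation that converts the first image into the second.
Flipped horizontally (left ↔ right).

The green hexagon is in the left of the first image and the right of the second — shapes on opposite sides of the vertical midline have swapped in a mirror flip.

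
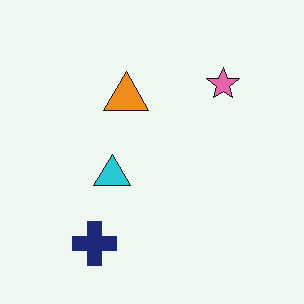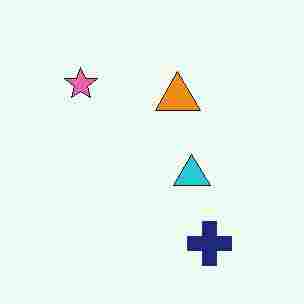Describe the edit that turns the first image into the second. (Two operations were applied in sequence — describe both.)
The transformation is: flipped horizontally (left ↔ right), then heavily JPEG-compressed with obvious blocking artifacts.

The pink star is in the top-right of the first image and the top-left of the second — shapes on opposite sides of the vertical midline have swapped in a mirror flip. Blocky 8×8 compression artifacts appear around shape edges and the flat background shows ringing — characteristic JPEG degradation.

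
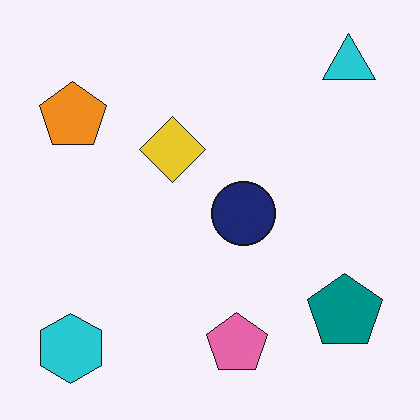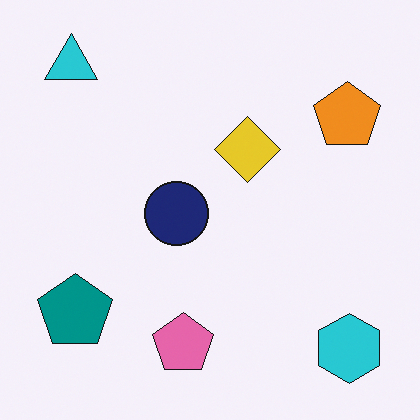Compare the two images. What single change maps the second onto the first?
The first image is the second flipped horizontally (left ↔ right).

The cyan hexagon is in the bottom-right of the second image and the bottom-left of the first — shapes on opposite sides of the vertical midline have swapped in a mirror flip.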